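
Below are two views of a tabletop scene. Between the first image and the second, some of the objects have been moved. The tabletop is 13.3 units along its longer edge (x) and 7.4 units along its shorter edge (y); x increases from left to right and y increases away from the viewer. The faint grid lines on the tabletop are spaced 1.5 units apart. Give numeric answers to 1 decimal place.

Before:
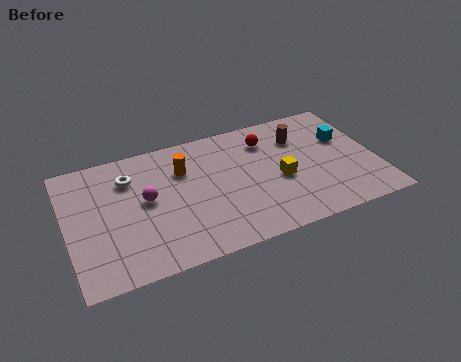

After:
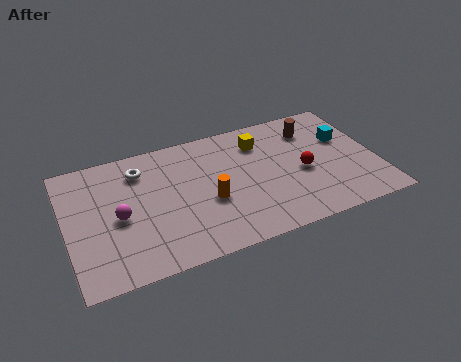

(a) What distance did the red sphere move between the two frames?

2.7

From (8.8, 5.7) to (10.1, 3.3), the red sphere covered √(1.3² + 2.4²) ≈ 2.7 units.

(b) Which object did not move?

the cyan cube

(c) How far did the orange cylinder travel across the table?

2.4

From (5.1, 5.2) to (6.0, 3.0), the orange cylinder covered √(0.9² + 2.2²) ≈ 2.4 units.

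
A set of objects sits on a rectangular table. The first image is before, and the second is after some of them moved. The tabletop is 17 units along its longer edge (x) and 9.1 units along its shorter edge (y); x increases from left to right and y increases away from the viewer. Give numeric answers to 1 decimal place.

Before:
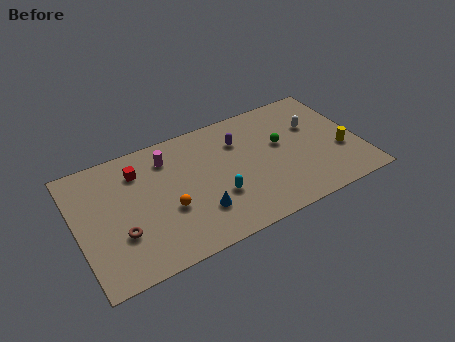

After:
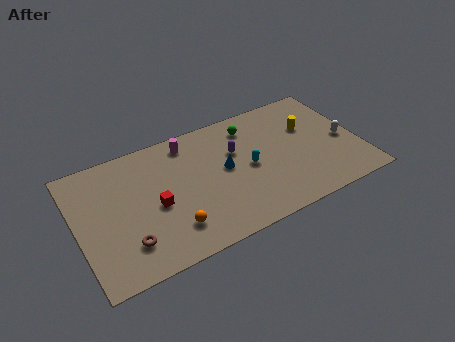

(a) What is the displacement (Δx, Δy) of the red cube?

(0.7, -2.9)

From the two frames, the red cube sits at roughly (3.9, 7.0) before and (4.6, 4.1) after.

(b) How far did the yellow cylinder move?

3.1

The yellow cylinder moved from about (15.8, 3.3) to (14.2, 5.9), a distance of √(1.6² + 2.6²) ≈ 3.1.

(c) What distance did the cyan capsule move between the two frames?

2.5

The cyan capsule moved from about (8.2, 3.1) to (10.3, 4.4), a distance of √(2.1² + 1.3²) ≈ 2.5.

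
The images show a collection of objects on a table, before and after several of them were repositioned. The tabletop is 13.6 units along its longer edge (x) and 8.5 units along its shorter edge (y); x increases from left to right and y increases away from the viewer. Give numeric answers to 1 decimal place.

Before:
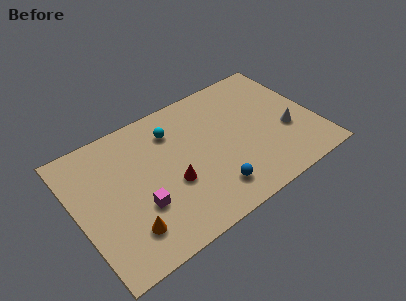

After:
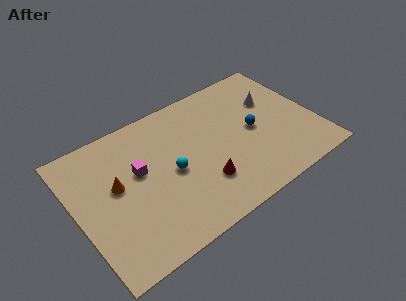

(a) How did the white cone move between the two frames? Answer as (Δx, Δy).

(-0.4, 2.4)

The white cone was at about (11.9, 3.2) and moved to about (11.5, 5.6).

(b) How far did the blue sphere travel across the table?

3.8

The blue sphere moved from about (7.2, 1.7) to (10.1, 4.2), a distance of √(2.9² + 2.5²) ≈ 3.8.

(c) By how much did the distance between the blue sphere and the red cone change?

+1.2

They were about 2.6 units apart before and 3.8 after — 1.2 units further apart.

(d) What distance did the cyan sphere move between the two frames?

2.5

The cyan sphere was near (5.8, 6.5) before and (5.3, 4.0) after, so it travelled √(0.5² + 2.5²) ≈ 2.5 units.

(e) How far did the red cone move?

1.8

The red cone was near (5.2, 3.3) before and (6.8, 2.4) after, so it travelled √(1.6² + 0.9²) ≈ 1.8 units.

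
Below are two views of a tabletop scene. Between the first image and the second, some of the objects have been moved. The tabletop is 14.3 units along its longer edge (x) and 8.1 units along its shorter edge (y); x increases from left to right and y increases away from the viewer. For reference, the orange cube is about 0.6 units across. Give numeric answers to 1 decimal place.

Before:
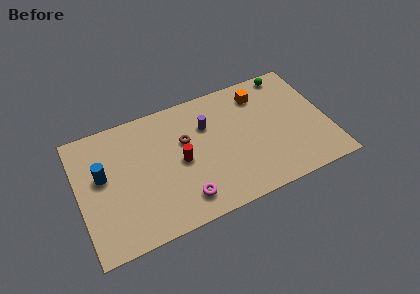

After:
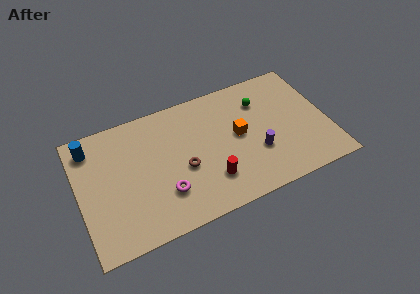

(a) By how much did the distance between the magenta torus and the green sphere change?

-1.9

Before: roughly 8.9 units apart; after: 7.0. That's 1.9 units closer together.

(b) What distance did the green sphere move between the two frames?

2.2

The green sphere was near (12.5, 7.3) before and (10.7, 6.0) after, so it travelled √(1.8² + 1.3²) ≈ 2.2 units.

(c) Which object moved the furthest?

the purple cylinder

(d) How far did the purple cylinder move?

3.8

The purple cylinder was near (7.5, 5.6) before and (10.1, 2.8) after, so it travelled √(2.6² + 2.8²) ≈ 3.8 units.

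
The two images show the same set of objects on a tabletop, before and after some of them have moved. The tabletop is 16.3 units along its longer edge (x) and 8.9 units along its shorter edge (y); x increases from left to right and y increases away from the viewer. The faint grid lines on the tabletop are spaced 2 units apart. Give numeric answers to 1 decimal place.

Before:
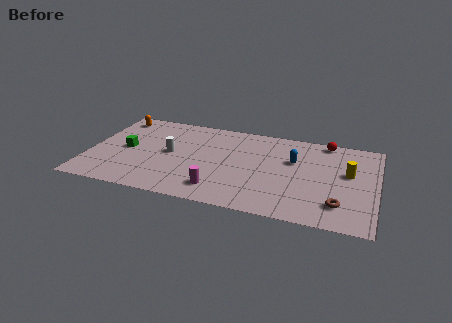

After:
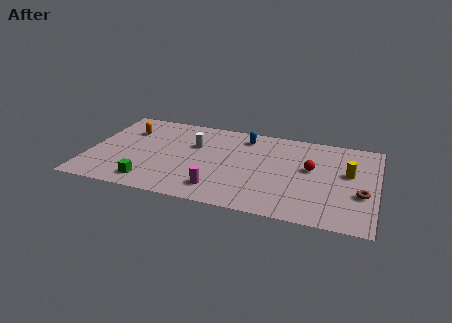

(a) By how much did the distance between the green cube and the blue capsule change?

-1.8

They were about 9.6 units apart before and 7.8 after — 1.8 units closer together.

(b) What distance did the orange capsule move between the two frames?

1.4

The orange capsule was near (1.2, 7.6) before and (2.0, 6.4) after, so it travelled √(0.8² + 1.2²) ≈ 1.4 units.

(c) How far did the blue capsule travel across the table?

3.4

From (11.6, 5.7) to (8.7, 7.4), the blue capsule covered √(2.9² + 1.7²) ≈ 3.4 units.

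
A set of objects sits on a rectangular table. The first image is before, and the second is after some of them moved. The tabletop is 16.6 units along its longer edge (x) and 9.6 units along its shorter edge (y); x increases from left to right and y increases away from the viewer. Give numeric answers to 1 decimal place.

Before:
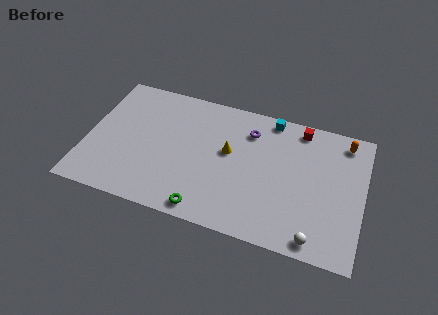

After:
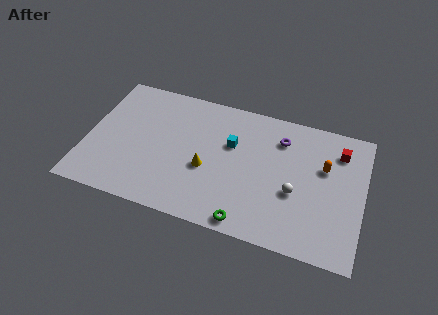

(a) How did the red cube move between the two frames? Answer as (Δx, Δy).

(2.4, -1.0)

The red cube started near (12.6, 8.5) and ended near (15.0, 7.5).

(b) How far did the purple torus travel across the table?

1.9

The purple torus moved from about (9.6, 7.4) to (11.5, 7.4), a distance of √(1.9² + 0.0²) ≈ 1.9.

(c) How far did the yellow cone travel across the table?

2.0

From (8.5, 5.5) to (7.3, 3.9), the yellow cone covered √(1.2² + 1.6²) ≈ 2.0 units.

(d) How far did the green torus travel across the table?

2.5

The green torus was near (7.5, 1.0) before and (10.0, 0.9) after, so it travelled √(2.5² + 0.1²) ≈ 2.5 units.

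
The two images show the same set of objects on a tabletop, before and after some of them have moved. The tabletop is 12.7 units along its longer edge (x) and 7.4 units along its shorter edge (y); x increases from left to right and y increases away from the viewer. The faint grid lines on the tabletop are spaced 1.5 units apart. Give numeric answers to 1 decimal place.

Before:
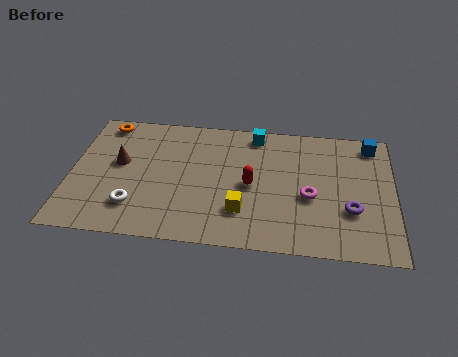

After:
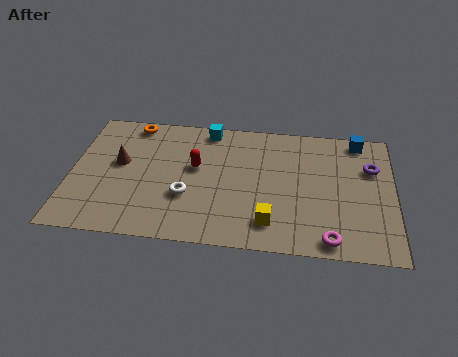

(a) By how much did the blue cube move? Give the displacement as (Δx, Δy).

(-0.5, 0.2)

From the two frames, the blue cube sits at roughly (11.8, 6.4) before and (11.3, 6.6) after.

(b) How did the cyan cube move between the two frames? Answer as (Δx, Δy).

(-1.9, 0.1)

From the two frames, the cyan cube sits at roughly (7.2, 6.5) before and (5.3, 6.6) after.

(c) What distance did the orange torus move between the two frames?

1.1

From (1.2, 6.5) to (2.3, 6.6), the orange torus covered √(1.1² + 0.1²) ≈ 1.1 units.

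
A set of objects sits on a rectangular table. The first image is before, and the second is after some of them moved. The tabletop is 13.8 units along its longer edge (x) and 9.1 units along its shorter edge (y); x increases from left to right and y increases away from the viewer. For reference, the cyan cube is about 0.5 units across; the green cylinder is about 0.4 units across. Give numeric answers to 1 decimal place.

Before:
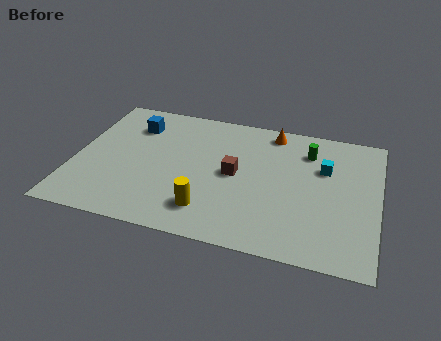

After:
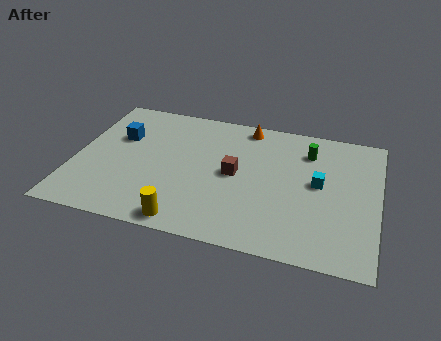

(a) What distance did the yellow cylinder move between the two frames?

1.3

The yellow cylinder moved from about (6.3, 1.9) to (5.4, 0.9), a distance of √(0.9² + 1.0²) ≈ 1.3.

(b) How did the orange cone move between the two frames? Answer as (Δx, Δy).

(-1.2, 0.1)

The orange cone started near (8.8, 8.0) and ended near (7.6, 8.1).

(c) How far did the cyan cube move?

1.1

From (11.3, 6.0) to (11.1, 4.9), the cyan cube covered √(0.2² + 1.1²) ≈ 1.1 units.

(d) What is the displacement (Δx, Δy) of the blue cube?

(-0.6, -1.0)

The blue cube was at about (2.5, 6.9) and moved to about (1.9, 5.9).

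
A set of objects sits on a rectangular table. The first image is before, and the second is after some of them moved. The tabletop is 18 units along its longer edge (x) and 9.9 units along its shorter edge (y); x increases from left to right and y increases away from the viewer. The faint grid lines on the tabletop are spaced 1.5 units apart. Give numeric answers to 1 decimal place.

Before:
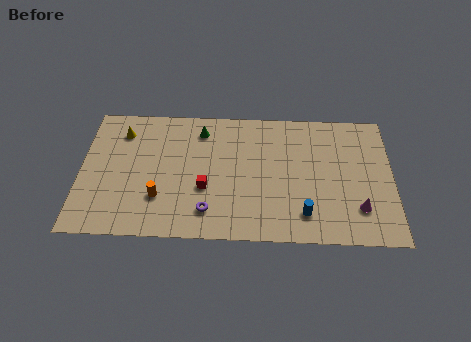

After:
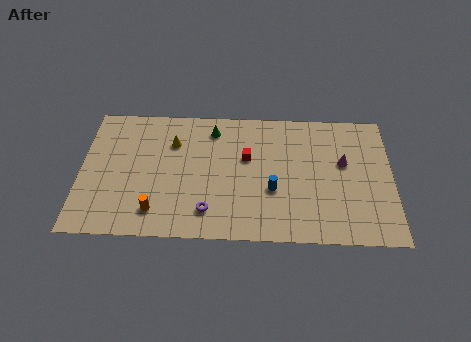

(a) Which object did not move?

the purple torus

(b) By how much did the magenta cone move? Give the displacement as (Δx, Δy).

(-0.8, 3.4)

The magenta cone started near (16.0, 2.5) and ended near (15.2, 5.9).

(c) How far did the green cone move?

0.7

The green cone moved from about (6.9, 8.1) to (7.6, 8.2), a distance of √(0.7² + 0.1²) ≈ 0.7.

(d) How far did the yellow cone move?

3.1

From (2.3, 7.8) to (5.3, 7.1), the yellow cone covered √(3.0² + 0.7²) ≈ 3.1 units.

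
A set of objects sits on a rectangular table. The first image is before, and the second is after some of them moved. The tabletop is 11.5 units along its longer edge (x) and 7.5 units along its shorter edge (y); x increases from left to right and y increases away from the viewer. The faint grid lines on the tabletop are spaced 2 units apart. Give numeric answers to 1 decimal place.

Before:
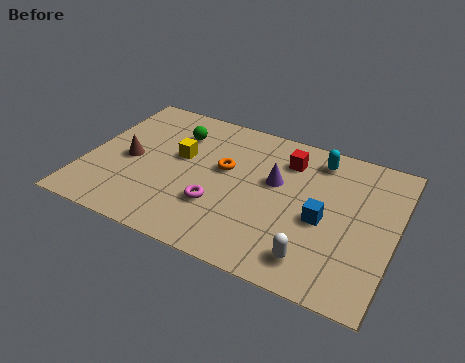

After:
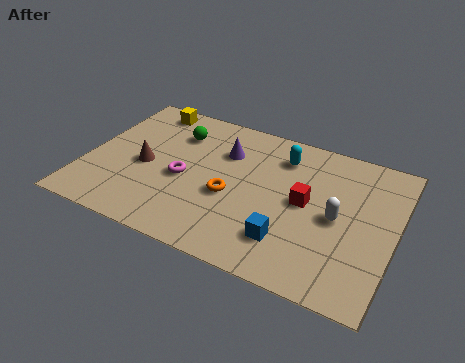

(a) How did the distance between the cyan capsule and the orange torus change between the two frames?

-0.6

The distance was about 3.8 in the first image and 3.2 in the second, so they moved 0.6 units closer together.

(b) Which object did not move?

the green sphere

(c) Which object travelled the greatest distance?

the yellow cube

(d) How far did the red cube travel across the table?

2.1

The red cube moved from about (7.3, 5.8) to (8.2, 3.9), a distance of √(0.9² + 1.9²) ≈ 2.1.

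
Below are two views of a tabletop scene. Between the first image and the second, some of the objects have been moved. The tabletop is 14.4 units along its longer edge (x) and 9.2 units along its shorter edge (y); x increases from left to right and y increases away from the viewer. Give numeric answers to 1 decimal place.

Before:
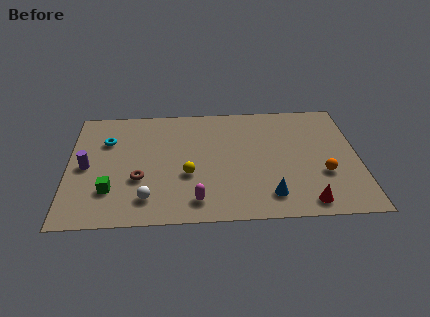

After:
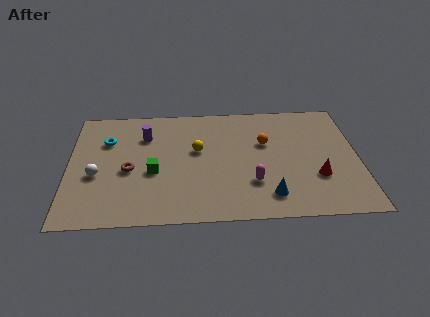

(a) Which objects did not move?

the blue cone and the cyan torus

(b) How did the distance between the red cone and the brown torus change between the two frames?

+0.9

They were about 8.5 units apart before and 9.4 after — 0.9 units further apart.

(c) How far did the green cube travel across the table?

2.5

The green cube moved from about (2.1, 2.5) to (4.2, 3.8), a distance of √(2.1² + 1.3²) ≈ 2.5.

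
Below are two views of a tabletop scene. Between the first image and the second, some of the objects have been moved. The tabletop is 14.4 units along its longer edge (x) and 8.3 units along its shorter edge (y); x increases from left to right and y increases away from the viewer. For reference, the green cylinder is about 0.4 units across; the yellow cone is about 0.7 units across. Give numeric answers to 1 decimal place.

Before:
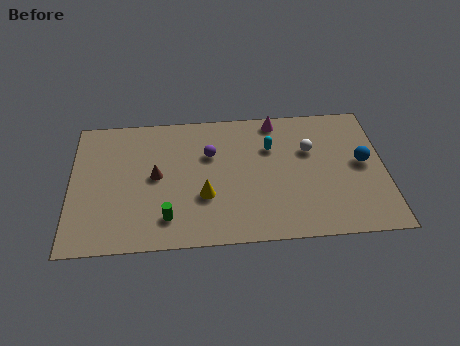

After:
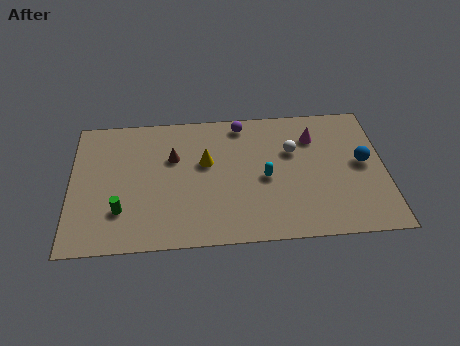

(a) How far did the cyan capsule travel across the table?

1.9

The cyan capsule was near (9.2, 5.7) before and (8.9, 3.8) after, so it travelled √(0.3² + 1.9²) ≈ 1.9 units.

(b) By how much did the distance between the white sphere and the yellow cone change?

-1.5

The distance was about 5.5 in the first image and 4.0 in the second, so they moved 1.5 units closer together.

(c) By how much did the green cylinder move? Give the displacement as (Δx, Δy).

(-2.1, 0.6)

The green cylinder was at about (4.4, 1.7) and moved to about (2.3, 2.3).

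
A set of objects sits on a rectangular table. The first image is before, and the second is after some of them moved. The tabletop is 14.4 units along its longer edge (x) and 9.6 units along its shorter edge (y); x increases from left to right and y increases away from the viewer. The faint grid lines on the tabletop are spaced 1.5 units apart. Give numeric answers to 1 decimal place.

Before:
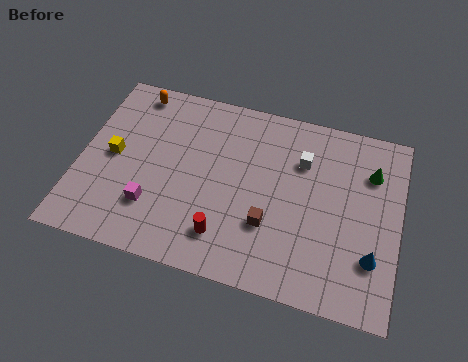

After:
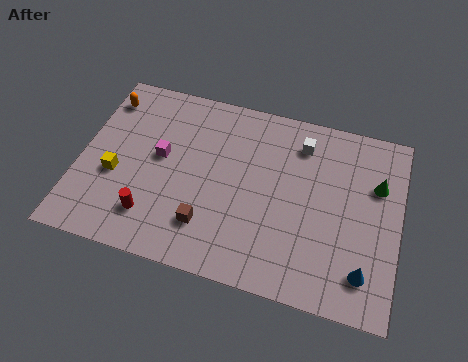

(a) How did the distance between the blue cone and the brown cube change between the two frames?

+2.4

The distance was about 4.6 in the first image and 7.0 in the second, so they moved 2.4 units further apart.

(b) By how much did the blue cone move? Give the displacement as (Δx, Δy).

(-0.3, -0.8)

The blue cone was at about (13.3, 2.7) and moved to about (13.0, 1.9).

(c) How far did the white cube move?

0.9

From (9.9, 6.8) to (9.8, 7.7), the white cube covered √(0.1² + 0.9²) ≈ 0.9 units.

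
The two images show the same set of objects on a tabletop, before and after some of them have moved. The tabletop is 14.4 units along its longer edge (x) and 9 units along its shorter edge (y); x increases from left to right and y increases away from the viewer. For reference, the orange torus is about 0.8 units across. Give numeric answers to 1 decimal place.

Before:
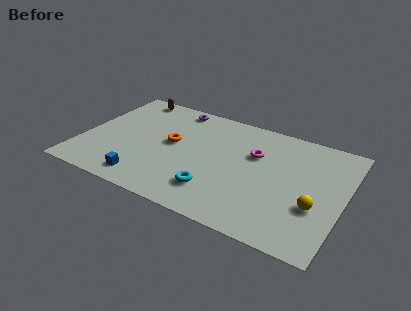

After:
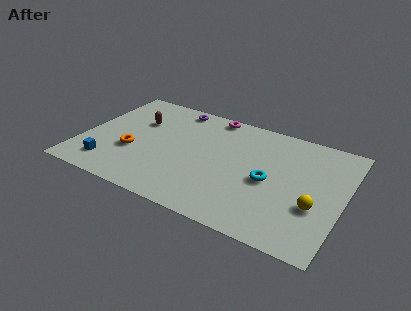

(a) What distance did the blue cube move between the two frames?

2.1

The blue cube moved from about (3.9, 1.3) to (1.8, 1.7), a distance of √(2.1² + 0.4²) ≈ 2.1.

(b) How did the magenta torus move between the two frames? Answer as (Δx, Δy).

(-2.7, 2.3)

The magenta torus was at about (9.4, 5.9) and moved to about (6.7, 8.2).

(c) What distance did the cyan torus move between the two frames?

3.4

From (7.7, 2.1) to (10.4, 4.1), the cyan torus covered √(2.7² + 2.0²) ≈ 3.4 units.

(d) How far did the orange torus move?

2.6

From (4.9, 4.9) to (2.9, 3.3), the orange torus covered √(2.0² + 1.6²) ≈ 2.6 units.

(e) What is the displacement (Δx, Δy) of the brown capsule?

(0.8, -2.1)

The brown capsule was at about (2.0, 8.1) and moved to about (2.8, 6.0).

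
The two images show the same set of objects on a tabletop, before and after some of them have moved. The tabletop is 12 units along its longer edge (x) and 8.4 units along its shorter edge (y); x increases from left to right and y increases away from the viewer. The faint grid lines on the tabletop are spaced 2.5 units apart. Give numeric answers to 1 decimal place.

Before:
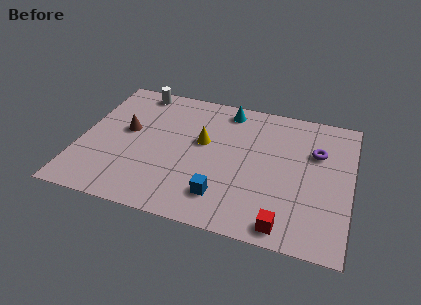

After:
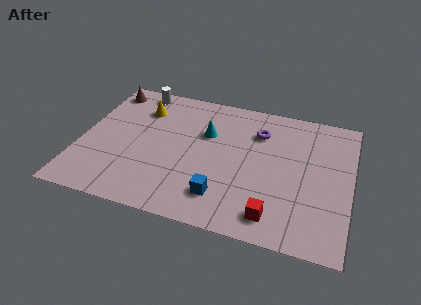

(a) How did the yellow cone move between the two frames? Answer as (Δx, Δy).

(-2.9, 1.4)

The yellow cone started near (5.4, 4.9) and ended near (2.5, 6.3).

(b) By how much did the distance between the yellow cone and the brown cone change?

-1.5

The distance was about 3.4 in the first image and 1.9 in the second, so they moved 1.5 units closer together.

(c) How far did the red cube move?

0.6

From (9.3, 0.9) to (8.8, 1.3), the red cube covered √(0.5² + 0.4²) ≈ 0.6 units.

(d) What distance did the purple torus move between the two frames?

2.7

The purple torus moved from about (10.4, 5.6) to (7.8, 6.2), a distance of √(2.6² + 0.6²) ≈ 2.7.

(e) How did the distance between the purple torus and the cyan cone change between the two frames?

-2.0

Before: roughly 4.4 units apart; after: 2.4. That's 2.0 units closer together.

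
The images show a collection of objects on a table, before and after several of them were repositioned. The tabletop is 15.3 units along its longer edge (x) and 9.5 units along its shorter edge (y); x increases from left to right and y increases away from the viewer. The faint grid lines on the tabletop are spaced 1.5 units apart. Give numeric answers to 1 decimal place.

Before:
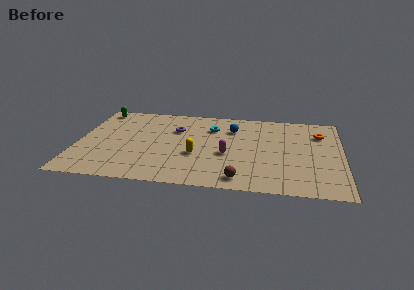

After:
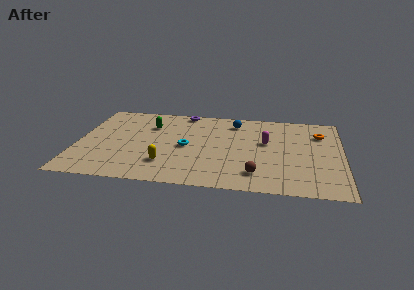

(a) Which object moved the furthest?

the green capsule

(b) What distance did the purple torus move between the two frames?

2.2

From (5.6, 6.5) to (6.0, 8.7), the purple torus covered √(0.4² + 2.2²) ≈ 2.2 units.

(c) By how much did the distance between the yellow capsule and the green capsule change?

-3.1

Before: roughly 7.6 units apart; after: 4.5. That's 3.1 units closer together.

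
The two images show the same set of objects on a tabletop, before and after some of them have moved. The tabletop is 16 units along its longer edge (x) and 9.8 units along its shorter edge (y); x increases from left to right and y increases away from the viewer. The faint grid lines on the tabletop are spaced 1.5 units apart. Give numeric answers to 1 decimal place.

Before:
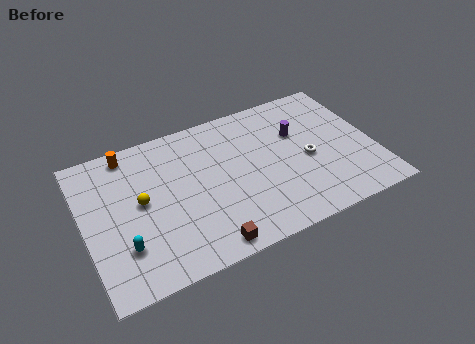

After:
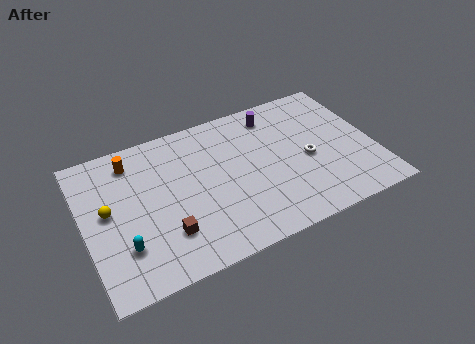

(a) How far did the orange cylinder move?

0.6

From (2.8, 8.7) to (2.9, 8.1), the orange cylinder covered √(0.1² + 0.6²) ≈ 0.6 units.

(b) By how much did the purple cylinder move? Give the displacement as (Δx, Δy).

(-1.1, 1.8)

From the two frames, the purple cylinder sits at roughly (12.0, 6.4) before and (10.9, 8.2) after.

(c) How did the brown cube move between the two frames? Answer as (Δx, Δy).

(-2.0, 1.6)

From the two frames, the brown cube sits at roughly (6.2, 1.0) before and (4.2, 2.6) after.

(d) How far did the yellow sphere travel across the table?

1.8

The yellow sphere moved from about (3.1, 5.2) to (1.3, 5.3), a distance of √(1.8² + 0.1²) ≈ 1.8.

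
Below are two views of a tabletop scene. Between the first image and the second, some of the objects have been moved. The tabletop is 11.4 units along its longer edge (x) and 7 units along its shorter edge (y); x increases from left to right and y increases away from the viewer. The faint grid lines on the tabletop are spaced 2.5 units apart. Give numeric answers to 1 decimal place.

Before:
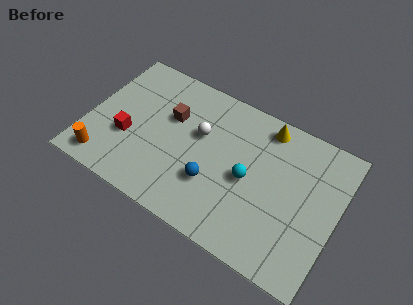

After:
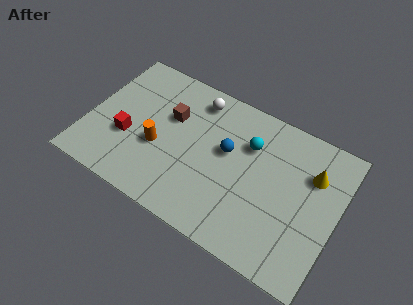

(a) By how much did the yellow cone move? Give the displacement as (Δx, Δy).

(2.3, -1.2)

The yellow cone started near (7.8, 6.1) and ended near (10.1, 4.9).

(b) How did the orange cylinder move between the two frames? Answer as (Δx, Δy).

(2.2, 1.8)

The orange cylinder was at about (1.1, 1.0) and moved to about (3.3, 2.8).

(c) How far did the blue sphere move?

1.8

From (5.9, 2.3) to (6.3, 4.1), the blue sphere covered √(0.4² + 1.8²) ≈ 1.8 units.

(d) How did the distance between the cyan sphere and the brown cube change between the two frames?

-0.4

The distance was about 4.0 in the first image and 3.6 in the second, so they moved 0.4 units closer together.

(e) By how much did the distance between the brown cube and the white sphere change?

+0.3

They were about 1.4 units apart before and 1.7 after — 0.3 units further apart.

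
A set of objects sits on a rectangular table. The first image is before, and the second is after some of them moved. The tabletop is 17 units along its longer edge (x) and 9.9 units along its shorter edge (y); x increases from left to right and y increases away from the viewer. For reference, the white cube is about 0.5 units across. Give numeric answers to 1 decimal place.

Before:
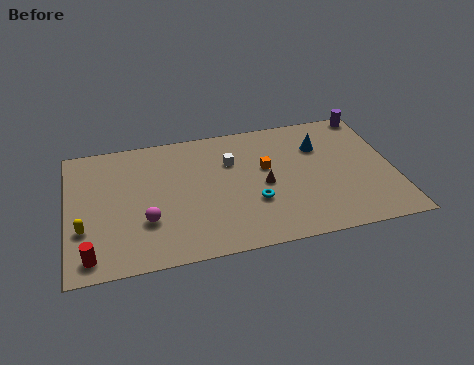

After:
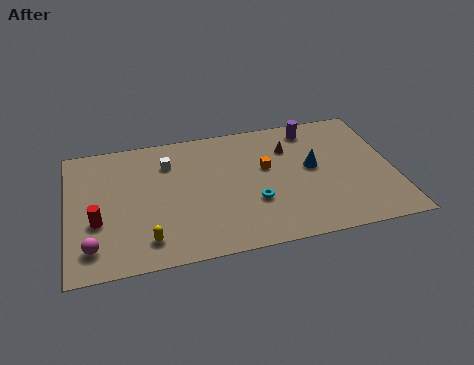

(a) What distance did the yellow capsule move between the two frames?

3.5

The yellow capsule was near (0.8, 3.3) before and (4.0, 1.8) after, so it travelled √(3.2² + 1.5²) ≈ 3.5 units.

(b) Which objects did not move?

the orange cube and the cyan torus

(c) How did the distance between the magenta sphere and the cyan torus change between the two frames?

+2.9

The distance was about 5.6 in the first image and 8.5 in the second, so they moved 2.9 units further apart.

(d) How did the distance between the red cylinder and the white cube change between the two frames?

-4.0

Before: roughly 9.3 units apart; after: 5.3. That's 4.0 units closer together.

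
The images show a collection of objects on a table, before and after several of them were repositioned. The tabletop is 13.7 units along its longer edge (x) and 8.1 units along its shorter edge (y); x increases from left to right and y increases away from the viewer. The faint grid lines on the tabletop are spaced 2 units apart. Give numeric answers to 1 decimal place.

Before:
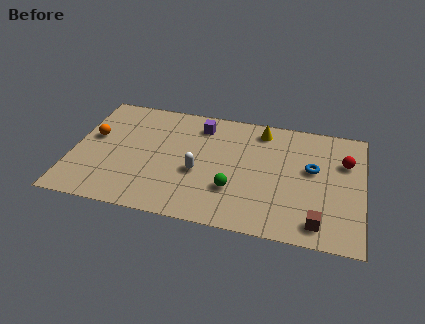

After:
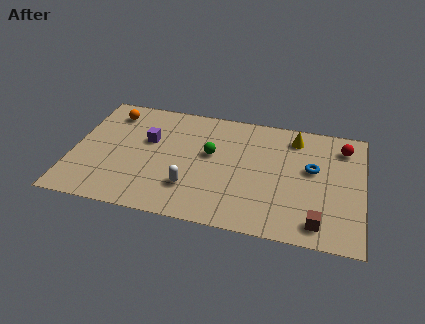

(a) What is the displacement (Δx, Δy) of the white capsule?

(-0.3, -1.1)

From the two frames, the white capsule sits at roughly (6.0, 3.3) before and (5.7, 2.2) after.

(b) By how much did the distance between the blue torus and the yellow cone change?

-1.1

Before: roughly 3.3 units apart; after: 2.2. That's 1.1 units closer together.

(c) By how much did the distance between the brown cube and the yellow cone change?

-0.7

The distance was about 6.4 in the first image and 5.7 in the second, so they moved 0.7 units closer together.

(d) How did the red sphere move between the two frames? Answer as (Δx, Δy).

(-0.1, 1.0)

From the two frames, the red sphere sits at roughly (12.8, 5.5) before and (12.7, 6.5) after.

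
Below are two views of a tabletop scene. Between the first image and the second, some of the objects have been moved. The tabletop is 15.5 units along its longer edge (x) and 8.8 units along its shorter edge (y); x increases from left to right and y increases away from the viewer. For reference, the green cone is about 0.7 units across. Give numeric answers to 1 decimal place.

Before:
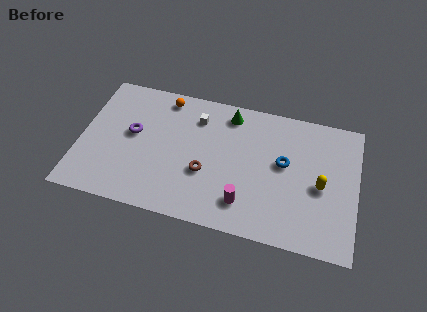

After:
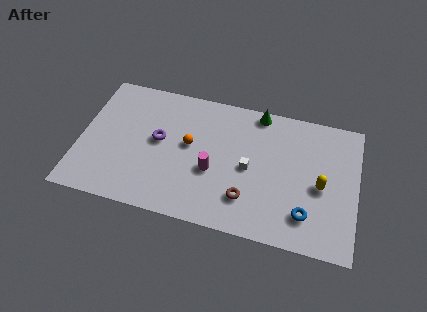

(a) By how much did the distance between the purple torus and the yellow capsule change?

-1.5

They were about 10.6 units apart before and 9.1 after — 1.5 units closer together.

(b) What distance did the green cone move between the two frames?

1.7

From (8.2, 7.5) to (9.8, 8.0), the green cone covered √(1.6² + 0.5²) ≈ 1.7 units.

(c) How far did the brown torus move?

2.6

The brown torus moved from about (7.1, 3.3) to (9.5, 2.2), a distance of √(2.4² + 1.1²) ≈ 2.6.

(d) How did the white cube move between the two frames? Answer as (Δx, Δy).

(3.1, -2.6)

From the two frames, the white cube sits at roughly (6.4, 6.8) before and (9.5, 4.2) after.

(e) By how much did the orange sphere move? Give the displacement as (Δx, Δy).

(1.6, -2.8)

From the two frames, the orange sphere sits at roughly (4.5, 7.7) before and (6.1, 4.9) after.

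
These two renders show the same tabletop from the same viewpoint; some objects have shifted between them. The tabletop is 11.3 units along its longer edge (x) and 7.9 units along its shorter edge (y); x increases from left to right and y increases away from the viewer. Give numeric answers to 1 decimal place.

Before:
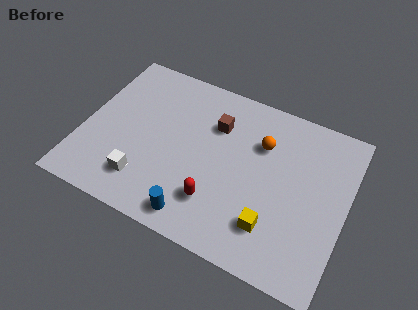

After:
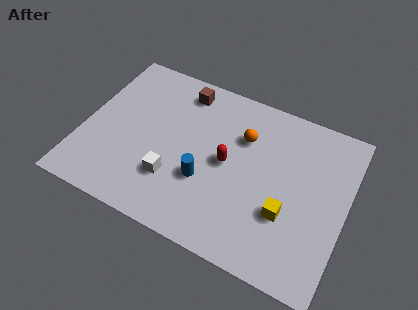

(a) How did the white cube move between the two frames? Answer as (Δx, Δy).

(1.2, 0.6)

The white cube was at about (2.9, 1.7) and moved to about (4.1, 2.3).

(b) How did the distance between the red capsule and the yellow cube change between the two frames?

+0.6

Before: roughly 2.4 units apart; after: 3.0. That's 0.6 units further apart.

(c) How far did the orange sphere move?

0.8

From (7.5, 5.5) to (6.7, 5.5), the orange sphere covered √(0.8² + 0.0²) ≈ 0.8 units.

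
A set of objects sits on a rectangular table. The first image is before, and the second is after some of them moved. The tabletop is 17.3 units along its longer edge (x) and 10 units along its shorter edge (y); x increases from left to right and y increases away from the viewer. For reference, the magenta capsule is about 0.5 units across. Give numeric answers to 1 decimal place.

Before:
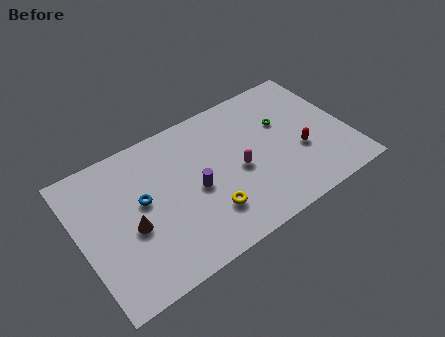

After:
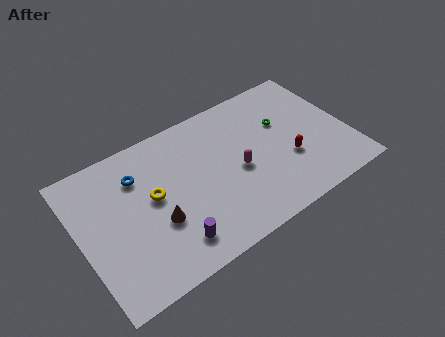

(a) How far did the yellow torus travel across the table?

4.2

From (7.8, 2.6) to (4.7, 5.5), the yellow torus covered √(3.1² + 2.9²) ≈ 4.2 units.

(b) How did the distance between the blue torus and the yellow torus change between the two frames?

-2.8

They were about 4.8 units apart before and 2.0 after — 2.8 units closer together.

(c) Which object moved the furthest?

the yellow torus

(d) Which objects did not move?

the green torus and the magenta capsule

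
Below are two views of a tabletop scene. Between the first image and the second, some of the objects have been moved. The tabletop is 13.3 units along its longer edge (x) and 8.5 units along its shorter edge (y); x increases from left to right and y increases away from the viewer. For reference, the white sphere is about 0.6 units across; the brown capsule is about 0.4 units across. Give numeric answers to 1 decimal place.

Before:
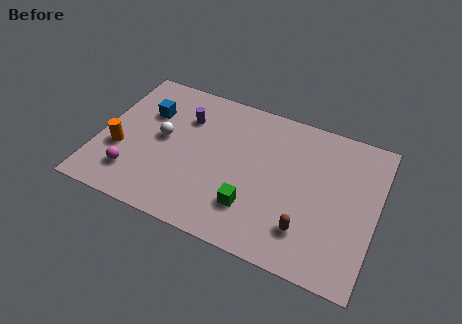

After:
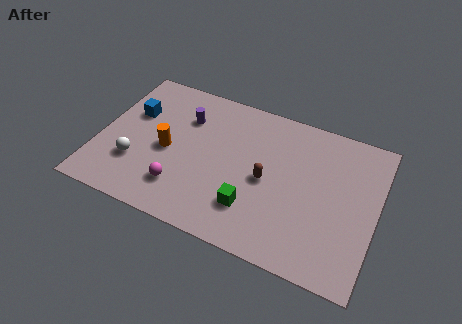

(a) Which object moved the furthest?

the brown capsule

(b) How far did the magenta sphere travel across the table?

2.3

The magenta sphere was near (1.9, 1.9) before and (4.2, 2.0) after, so it travelled √(2.3² + 0.1²) ≈ 2.3 units.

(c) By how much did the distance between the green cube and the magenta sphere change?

-2.3

Before: roughly 5.7 units apart; after: 3.4. That's 2.3 units closer together.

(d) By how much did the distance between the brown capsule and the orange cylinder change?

-4.4

Before: roughly 9.2 units apart; after: 4.8. That's 4.4 units closer together.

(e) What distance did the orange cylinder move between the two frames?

2.3

From (1.1, 3.1) to (3.3, 3.9), the orange cylinder covered √(2.2² + 0.8²) ≈ 2.3 units.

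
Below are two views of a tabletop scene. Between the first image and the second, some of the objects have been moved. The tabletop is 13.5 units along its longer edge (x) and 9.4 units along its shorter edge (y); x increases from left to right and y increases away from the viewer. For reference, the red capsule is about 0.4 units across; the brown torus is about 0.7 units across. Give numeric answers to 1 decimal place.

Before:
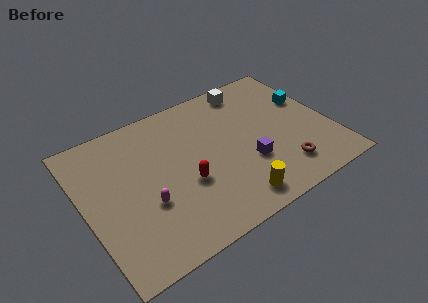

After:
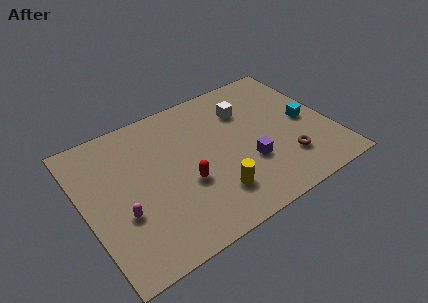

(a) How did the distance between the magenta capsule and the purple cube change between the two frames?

+1.3

The distance was about 5.6 in the first image and 6.9 in the second, so they moved 1.3 units further apart.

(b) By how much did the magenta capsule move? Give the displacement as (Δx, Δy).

(-1.3, 0.0)

The magenta capsule started near (3.1, 3.4) and ended near (1.8, 3.4).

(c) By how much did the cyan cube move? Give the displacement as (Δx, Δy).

(-0.4, -1.4)

The cyan cube was at about (12.6, 5.9) and moved to about (12.2, 4.5).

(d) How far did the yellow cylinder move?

1.3

The yellow cylinder moved from about (7.5, 1.3) to (6.6, 2.2), a distance of √(0.9² + 0.9²) ≈ 1.3.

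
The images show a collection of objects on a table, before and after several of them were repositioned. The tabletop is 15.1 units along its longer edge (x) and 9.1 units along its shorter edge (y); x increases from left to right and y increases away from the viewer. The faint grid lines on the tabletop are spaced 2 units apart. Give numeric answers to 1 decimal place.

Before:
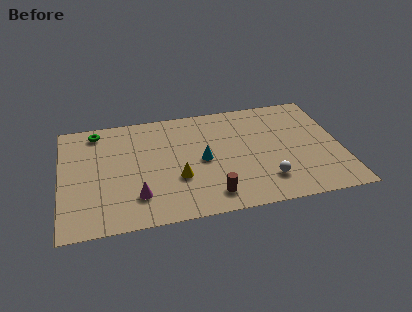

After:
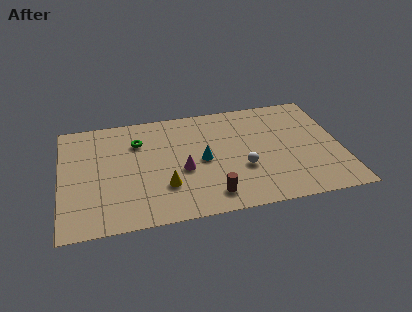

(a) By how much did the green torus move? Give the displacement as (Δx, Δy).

(2.2, -1.3)

The green torus started near (2.0, 7.9) and ended near (4.2, 6.6).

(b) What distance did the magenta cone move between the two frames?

3.0

The magenta cone was near (4.0, 2.2) before and (6.5, 3.8) after, so it travelled √(2.5² + 1.6²) ≈ 3.0 units.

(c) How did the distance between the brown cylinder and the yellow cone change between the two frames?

+0.3

They were about 2.4 units apart before and 2.7 after — 0.3 units further apart.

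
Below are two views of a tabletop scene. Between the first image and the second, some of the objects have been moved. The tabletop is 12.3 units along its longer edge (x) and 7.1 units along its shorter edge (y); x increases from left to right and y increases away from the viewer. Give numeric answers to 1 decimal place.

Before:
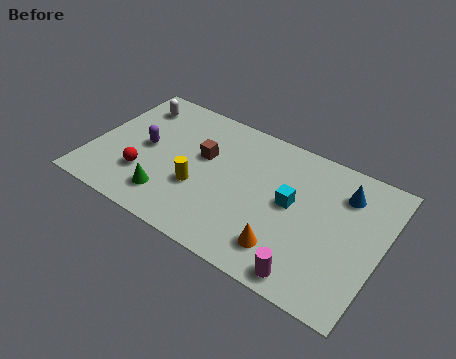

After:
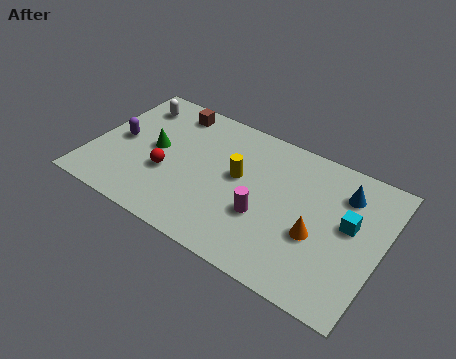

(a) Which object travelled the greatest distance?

the magenta cylinder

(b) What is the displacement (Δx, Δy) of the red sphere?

(0.9, 0.6)

The red sphere started near (2.4, 2.1) and ended near (3.3, 2.7).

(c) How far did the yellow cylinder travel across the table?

2.1

From (4.7, 2.6) to (6.2, 4.0), the yellow cylinder covered √(1.5² + 1.4²) ≈ 2.1 units.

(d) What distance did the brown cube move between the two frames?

2.5

The brown cube was near (4.6, 4.3) before and (2.9, 6.1) after, so it travelled √(1.7² + 1.8²) ≈ 2.5 units.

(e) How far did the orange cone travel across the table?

1.7

The orange cone moved from about (8.6, 1.5) to (9.7, 2.8), a distance of √(1.1² + 1.3²) ≈ 1.7.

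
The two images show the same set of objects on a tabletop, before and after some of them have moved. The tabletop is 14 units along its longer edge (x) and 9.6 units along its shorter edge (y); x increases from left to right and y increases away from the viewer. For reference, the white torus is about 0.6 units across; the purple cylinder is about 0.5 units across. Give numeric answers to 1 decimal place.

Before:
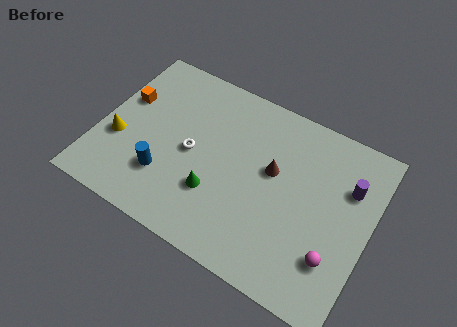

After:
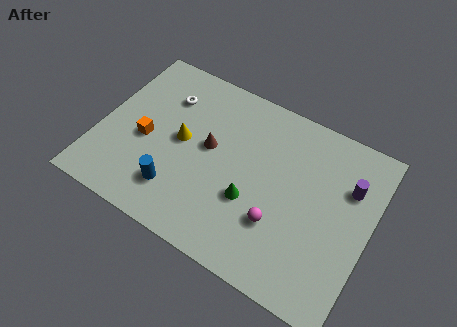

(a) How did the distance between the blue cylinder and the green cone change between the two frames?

+1.3

They were about 2.6 units apart before and 3.9 after — 1.3 units further apart.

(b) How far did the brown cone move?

3.3

The brown cone was near (8.9, 5.6) before and (5.6, 5.3) after, so it travelled √(3.3² + 0.3²) ≈ 3.3 units.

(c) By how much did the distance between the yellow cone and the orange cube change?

-0.4

They were about 2.4 units apart before and 2.0 after — 0.4 units closer together.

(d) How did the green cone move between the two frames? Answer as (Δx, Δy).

(1.8, 0.5)

The green cone started near (6.3, 3.0) and ended near (8.1, 3.5).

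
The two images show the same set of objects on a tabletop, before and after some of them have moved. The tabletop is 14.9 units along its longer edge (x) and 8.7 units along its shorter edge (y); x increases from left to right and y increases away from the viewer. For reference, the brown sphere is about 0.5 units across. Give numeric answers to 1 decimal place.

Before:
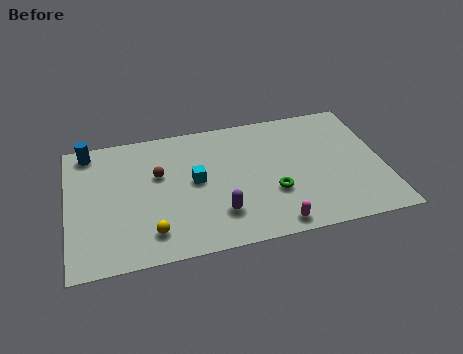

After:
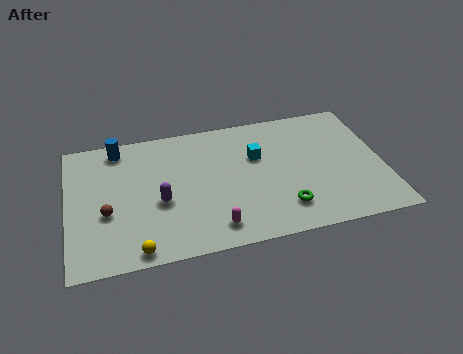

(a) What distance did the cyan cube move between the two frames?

3.2

The cyan cube was near (6.0, 4.6) before and (9.0, 5.6) after, so it travelled √(3.0² + 1.0²) ≈ 3.2 units.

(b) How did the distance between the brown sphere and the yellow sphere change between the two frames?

-0.8

Before: roughly 3.7 units apart; after: 2.9. That's 0.8 units closer together.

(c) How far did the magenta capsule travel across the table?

2.8

From (9.5, 0.9) to (6.7, 1.4), the magenta capsule covered √(2.8² + 0.5²) ≈ 2.8 units.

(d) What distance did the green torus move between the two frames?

1.2

The green torus was near (9.6, 3.0) before and (10.0, 1.9) after, so it travelled √(0.4² + 1.1²) ≈ 1.2 units.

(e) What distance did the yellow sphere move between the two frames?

1.1

The yellow sphere was near (3.8, 1.7) before and (3.1, 0.8) after, so it travelled √(0.7² + 0.9²) ≈ 1.1 units.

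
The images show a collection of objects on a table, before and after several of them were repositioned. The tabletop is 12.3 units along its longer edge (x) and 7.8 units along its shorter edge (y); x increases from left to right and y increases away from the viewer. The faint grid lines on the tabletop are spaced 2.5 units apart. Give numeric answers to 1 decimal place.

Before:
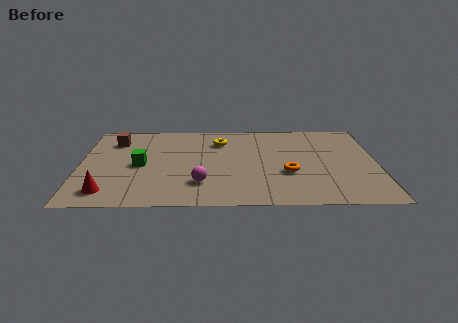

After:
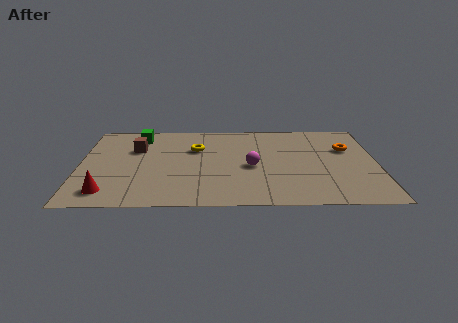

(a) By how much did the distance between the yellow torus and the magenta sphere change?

-1.1

Before: roughly 4.0 units apart; after: 2.9. That's 1.1 units closer together.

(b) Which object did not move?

the red cone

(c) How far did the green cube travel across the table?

2.7

The green cube moved from about (2.5, 3.7) to (2.4, 6.4), a distance of √(0.1² + 2.7²) ≈ 2.7.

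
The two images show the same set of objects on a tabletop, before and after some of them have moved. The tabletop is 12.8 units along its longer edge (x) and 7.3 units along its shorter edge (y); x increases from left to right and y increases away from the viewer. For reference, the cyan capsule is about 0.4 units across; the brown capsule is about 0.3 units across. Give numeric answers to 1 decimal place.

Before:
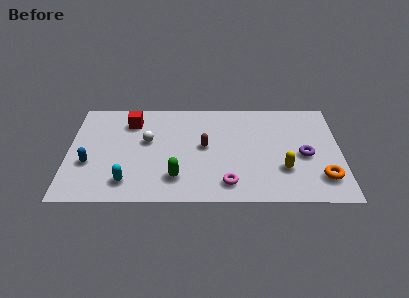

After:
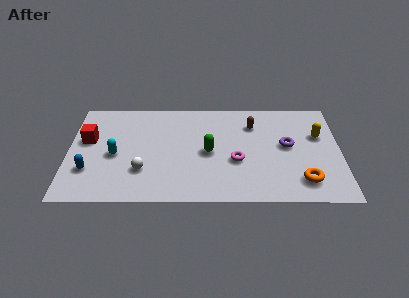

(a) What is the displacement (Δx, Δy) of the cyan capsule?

(-0.6, 1.9)

The cyan capsule was at about (2.8, 1.4) and moved to about (2.2, 3.3).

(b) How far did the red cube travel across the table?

2.4

The red cube was near (2.9, 5.7) before and (0.9, 4.4) after, so it travelled √(2.0² + 1.3²) ≈ 2.4 units.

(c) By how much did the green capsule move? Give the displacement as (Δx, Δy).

(1.5, 1.8)

The green capsule started near (5.1, 1.7) and ended near (6.6, 3.5).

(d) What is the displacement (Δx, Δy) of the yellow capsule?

(1.7, 2.4)

The yellow capsule was at about (10.1, 2.3) and moved to about (11.8, 4.7).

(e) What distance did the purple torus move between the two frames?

1.1

From (11.1, 3.3) to (10.3, 4.0), the purple torus covered √(0.8² + 0.7²) ≈ 1.1 units.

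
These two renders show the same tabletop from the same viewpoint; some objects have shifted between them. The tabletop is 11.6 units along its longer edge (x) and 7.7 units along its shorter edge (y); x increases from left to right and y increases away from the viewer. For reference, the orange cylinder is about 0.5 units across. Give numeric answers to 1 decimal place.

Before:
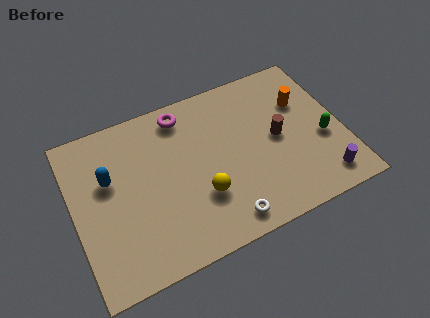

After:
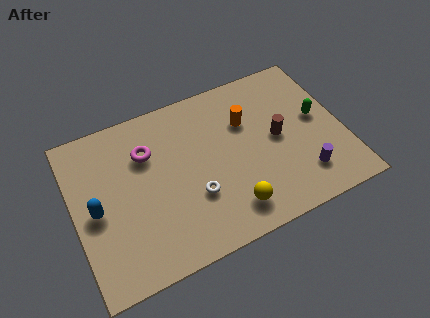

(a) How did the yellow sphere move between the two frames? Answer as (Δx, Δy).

(1.1, -1.1)

The yellow sphere was at about (5.3, 2.5) and moved to about (6.4, 1.4).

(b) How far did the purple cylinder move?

0.9

From (10.4, 1.2) to (9.6, 1.7), the purple cylinder covered √(0.8² + 0.5²) ≈ 0.9 units.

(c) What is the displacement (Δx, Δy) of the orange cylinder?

(-2.5, 0.0)

The orange cylinder was at about (10.1, 5.2) and moved to about (7.6, 5.2).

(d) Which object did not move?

the brown cylinder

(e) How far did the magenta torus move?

2.1

From (5.0, 6.6) to (3.3, 5.4), the magenta torus covered √(1.7² + 1.2²) ≈ 2.1 units.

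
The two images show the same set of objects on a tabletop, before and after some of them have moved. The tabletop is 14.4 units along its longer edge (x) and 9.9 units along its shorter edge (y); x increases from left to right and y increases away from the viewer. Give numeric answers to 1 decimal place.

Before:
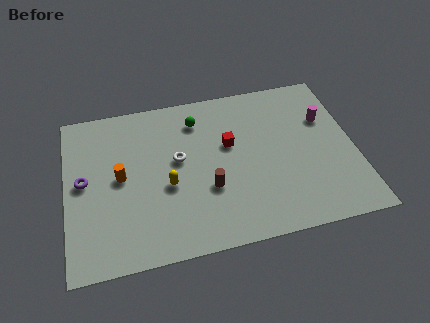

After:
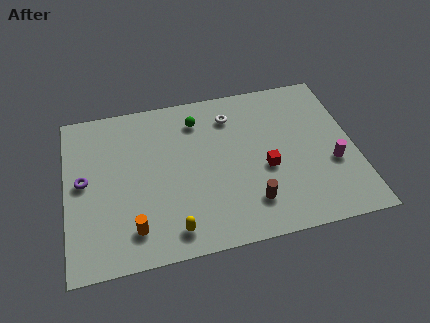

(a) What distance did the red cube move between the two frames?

2.5

The red cube moved from about (8.2, 6.0) to (9.9, 4.1), a distance of √(1.7² + 1.9²) ≈ 2.5.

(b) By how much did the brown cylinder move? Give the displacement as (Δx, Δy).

(2.0, -1.3)

The brown cylinder started near (7.0, 3.5) and ended near (9.0, 2.2).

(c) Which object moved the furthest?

the white torus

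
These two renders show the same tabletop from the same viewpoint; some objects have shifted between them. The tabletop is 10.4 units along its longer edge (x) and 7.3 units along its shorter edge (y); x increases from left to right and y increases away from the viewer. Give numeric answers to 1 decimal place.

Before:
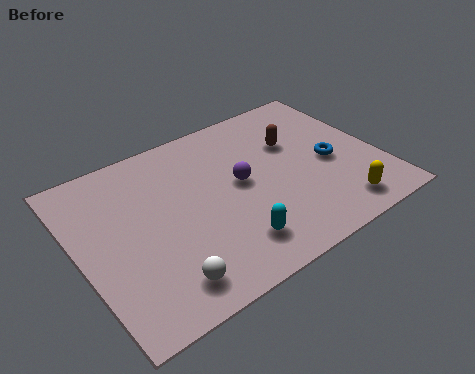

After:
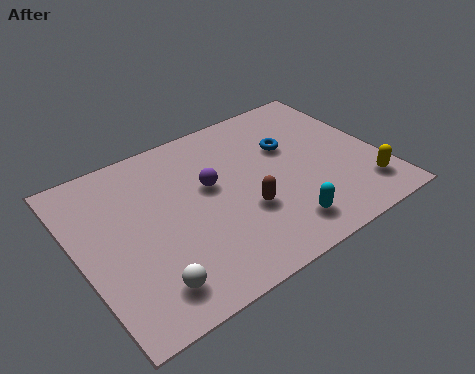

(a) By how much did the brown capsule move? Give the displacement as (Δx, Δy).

(-2.2, -2.2)

From the two frames, the brown capsule sits at roughly (7.7, 4.8) before and (5.5, 2.6) after.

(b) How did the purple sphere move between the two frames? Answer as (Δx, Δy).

(-1.0, 0.4)

From the two frames, the purple sphere sits at roughly (5.6, 3.9) before and (4.6, 4.3) after.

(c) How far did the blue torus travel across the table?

1.8

From (8.7, 3.3) to (7.5, 4.7), the blue torus covered √(1.2² + 1.4²) ≈ 1.8 units.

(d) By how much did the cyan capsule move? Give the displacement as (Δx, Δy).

(1.7, -0.2)

The cyan capsule started near (4.8, 1.5) and ended near (6.5, 1.3).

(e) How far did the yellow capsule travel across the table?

1.1

The yellow capsule was near (8.5, 1.1) before and (9.5, 1.5) after, so it travelled √(1.0² + 0.4²) ≈ 1.1 units.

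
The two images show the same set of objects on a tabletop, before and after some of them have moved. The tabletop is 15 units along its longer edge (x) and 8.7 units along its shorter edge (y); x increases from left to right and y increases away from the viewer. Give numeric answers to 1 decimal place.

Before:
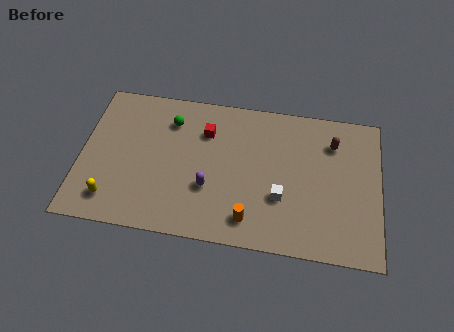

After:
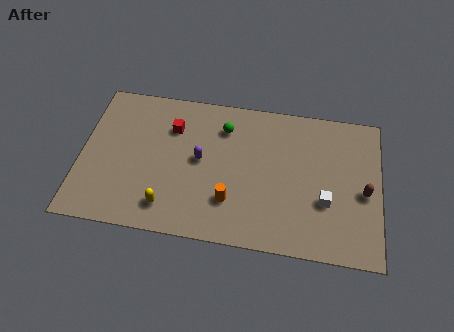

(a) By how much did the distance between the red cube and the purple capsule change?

-1.0

The distance was about 3.3 in the first image and 2.3 in the second, so they moved 1.0 units closer together.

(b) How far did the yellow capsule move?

2.8

The yellow capsule moved from about (1.7, 1.6) to (4.5, 1.6), a distance of √(2.8² + 0.0²) ≈ 2.8.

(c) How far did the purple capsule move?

1.7

The purple capsule moved from about (6.5, 3.0) to (6.0, 4.6), a distance of √(0.5² + 1.6²) ≈ 1.7.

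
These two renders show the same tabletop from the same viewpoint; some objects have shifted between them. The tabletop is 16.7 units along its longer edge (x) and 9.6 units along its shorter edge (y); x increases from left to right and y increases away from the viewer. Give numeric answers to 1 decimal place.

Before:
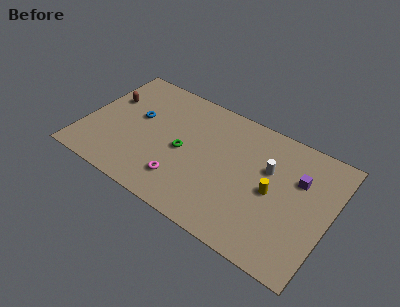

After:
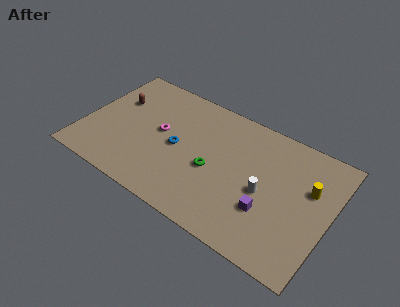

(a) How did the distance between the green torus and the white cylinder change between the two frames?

-2.3

Before: roughly 5.8 units apart; after: 3.5. That's 2.3 units closer together.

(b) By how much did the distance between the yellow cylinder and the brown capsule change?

+1.7

They were about 11.7 units apart before and 13.4 after — 1.7 units further apart.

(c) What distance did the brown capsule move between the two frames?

0.5

The brown capsule moved from about (1.3, 6.2) to (1.8, 6.3), a distance of √(0.5² + 0.1²) ≈ 0.5.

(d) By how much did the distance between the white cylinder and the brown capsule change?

-0.3

They were about 11.1 units apart before and 10.8 after — 0.3 units closer together.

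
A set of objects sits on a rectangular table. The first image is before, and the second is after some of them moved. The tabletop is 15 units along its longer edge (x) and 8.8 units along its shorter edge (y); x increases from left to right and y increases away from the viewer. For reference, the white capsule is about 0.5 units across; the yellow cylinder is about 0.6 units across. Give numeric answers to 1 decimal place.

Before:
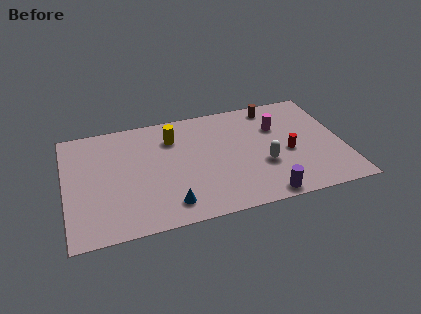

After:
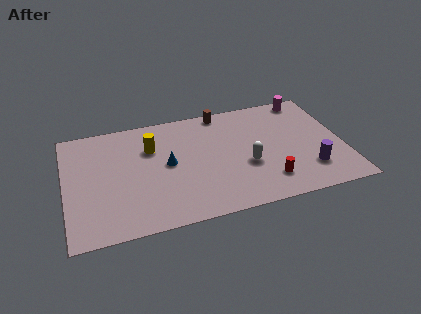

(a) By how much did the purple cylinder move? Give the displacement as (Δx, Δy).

(2.6, 1.4)

The purple cylinder was at about (10.4, 0.8) and moved to about (13.0, 2.2).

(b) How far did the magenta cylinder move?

2.6

From (11.6, 6.0) to (13.4, 7.9), the magenta cylinder covered √(1.8² + 1.9²) ≈ 2.6 units.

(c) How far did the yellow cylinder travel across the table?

1.3

The yellow cylinder was near (5.9, 6.6) before and (4.7, 6.1) after, so it travelled √(1.2² + 0.5²) ≈ 1.3 units.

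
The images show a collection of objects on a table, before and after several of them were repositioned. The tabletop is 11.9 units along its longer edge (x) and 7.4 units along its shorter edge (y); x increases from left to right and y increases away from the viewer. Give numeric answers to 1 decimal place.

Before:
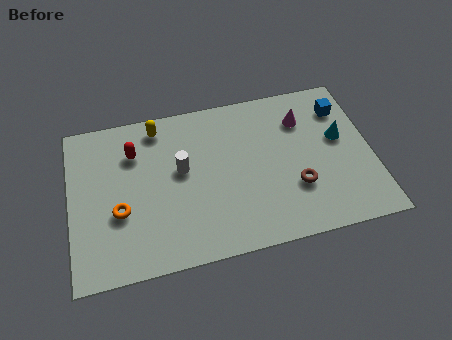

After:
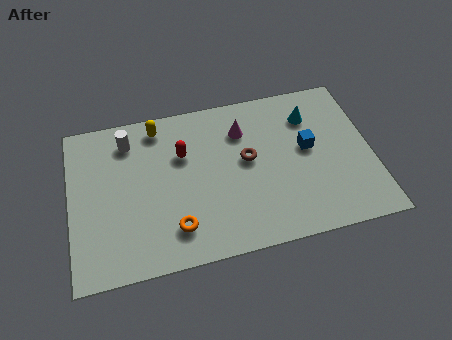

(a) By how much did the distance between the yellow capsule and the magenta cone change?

-2.4

Before: roughly 5.8 units apart; after: 3.4. That's 2.4 units closer together.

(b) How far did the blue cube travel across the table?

2.2

The blue cube moved from about (10.9, 5.7) to (9.4, 4.1), a distance of √(1.5² + 1.6²) ≈ 2.2.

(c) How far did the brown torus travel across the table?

2.5

The brown torus was near (8.8, 2.4) before and (7.0, 4.1) after, so it travelled √(1.8² + 1.7²) ≈ 2.5 units.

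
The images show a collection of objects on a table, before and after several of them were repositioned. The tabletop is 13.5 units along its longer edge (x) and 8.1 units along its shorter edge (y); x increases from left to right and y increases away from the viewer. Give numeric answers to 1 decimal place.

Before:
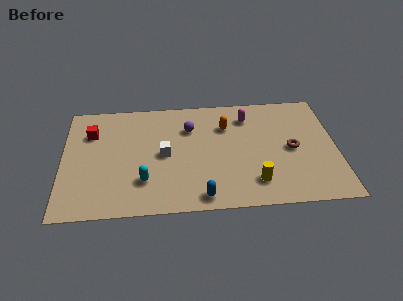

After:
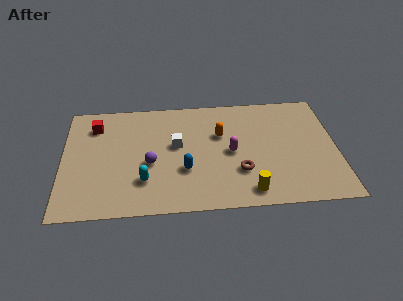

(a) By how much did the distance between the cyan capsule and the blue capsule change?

-1.0

The distance was about 3.1 in the first image and 2.1 in the second, so they moved 1.0 units closer together.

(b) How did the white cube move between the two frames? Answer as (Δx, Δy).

(0.6, 0.6)

From the two frames, the white cube sits at roughly (5.0, 4.0) before and (5.6, 4.6) after.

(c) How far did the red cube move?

0.5

From (1.4, 5.8) to (1.6, 6.3), the red cube covered √(0.2² + 0.5²) ≈ 0.5 units.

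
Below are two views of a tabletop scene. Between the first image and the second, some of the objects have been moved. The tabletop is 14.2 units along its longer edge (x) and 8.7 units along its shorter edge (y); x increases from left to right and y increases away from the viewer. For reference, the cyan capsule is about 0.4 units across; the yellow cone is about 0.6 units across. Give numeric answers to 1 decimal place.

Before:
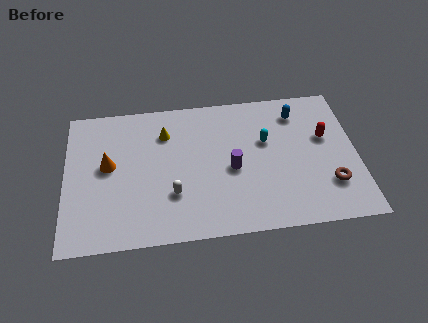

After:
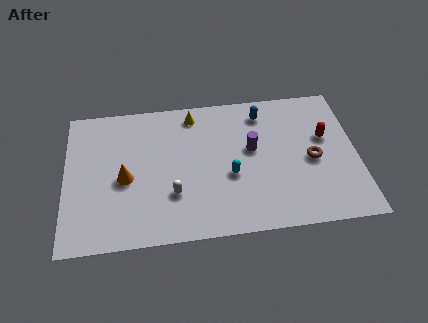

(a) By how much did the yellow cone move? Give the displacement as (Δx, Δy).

(1.4, 1.0)

The yellow cone started near (4.9, 6.5) and ended near (6.3, 7.5).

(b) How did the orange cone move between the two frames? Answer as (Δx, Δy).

(0.8, -0.9)

From the two frames, the orange cone sits at roughly (2.1, 4.8) before and (2.9, 3.9) after.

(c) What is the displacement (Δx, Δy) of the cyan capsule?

(-1.8, -1.9)

The cyan capsule was at about (9.8, 5.4) and moved to about (8.0, 3.5).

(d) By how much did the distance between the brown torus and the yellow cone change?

-2.2

Before: roughly 8.9 units apart; after: 6.7. That's 2.2 units closer together.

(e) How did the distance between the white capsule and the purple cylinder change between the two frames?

+1.4

The distance was about 3.1 in the first image and 4.5 in the second, so they moved 1.4 units further apart.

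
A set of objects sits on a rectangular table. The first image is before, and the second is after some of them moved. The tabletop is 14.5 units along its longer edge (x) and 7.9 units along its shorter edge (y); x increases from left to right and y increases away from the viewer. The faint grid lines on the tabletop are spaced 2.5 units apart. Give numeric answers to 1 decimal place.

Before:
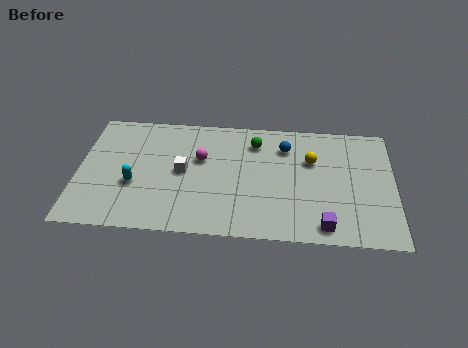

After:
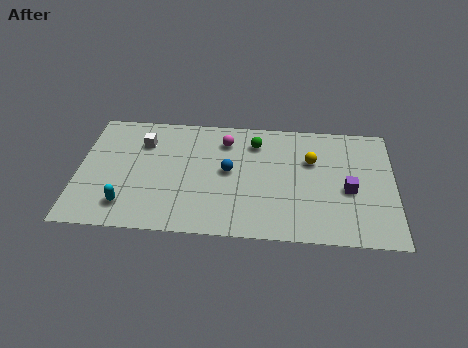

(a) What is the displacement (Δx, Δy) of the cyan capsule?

(-0.3, -1.4)

From the two frames, the cyan capsule sits at roughly (2.6, 3.0) before and (2.3, 1.6) after.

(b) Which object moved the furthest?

the blue sphere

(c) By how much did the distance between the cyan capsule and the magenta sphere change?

+2.8

The distance was about 3.6 in the first image and 6.4 in the second, so they moved 2.8 units further apart.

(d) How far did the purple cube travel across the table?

2.6

The purple cube moved from about (11.3, 1.0) to (12.4, 3.4), a distance of √(1.1² + 2.4²) ≈ 2.6.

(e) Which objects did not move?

the green sphere and the yellow sphere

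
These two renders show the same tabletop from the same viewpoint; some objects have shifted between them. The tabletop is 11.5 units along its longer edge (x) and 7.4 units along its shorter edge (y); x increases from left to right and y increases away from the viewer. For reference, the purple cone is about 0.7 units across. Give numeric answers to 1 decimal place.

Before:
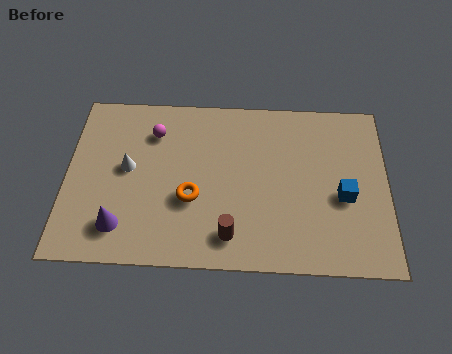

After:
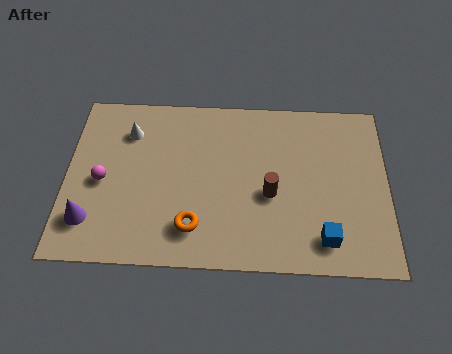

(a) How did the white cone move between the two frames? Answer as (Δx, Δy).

(0.0, 1.6)

The white cone was at about (2.2, 4.0) and moved to about (2.2, 5.6).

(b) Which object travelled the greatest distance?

the magenta sphere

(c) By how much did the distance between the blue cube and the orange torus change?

-0.8

They were about 5.4 units apart before and 4.6 after — 0.8 units closer together.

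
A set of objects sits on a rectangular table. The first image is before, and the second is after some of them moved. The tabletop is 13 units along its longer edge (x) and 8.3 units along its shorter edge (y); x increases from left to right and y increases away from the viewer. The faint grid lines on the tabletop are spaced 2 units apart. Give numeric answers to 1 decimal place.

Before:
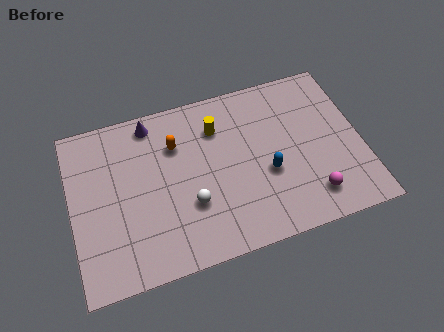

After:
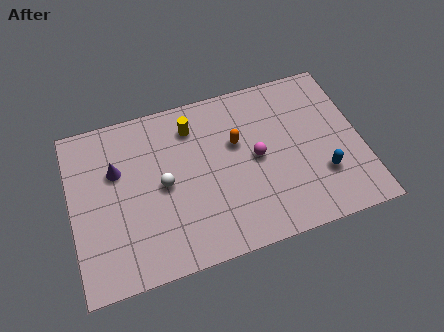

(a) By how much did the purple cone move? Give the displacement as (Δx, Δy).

(-1.7, -1.9)

The purple cone was at about (3.8, 7.3) and moved to about (2.1, 5.4).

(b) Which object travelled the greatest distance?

the magenta sphere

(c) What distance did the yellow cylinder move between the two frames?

1.2

The yellow cylinder was near (6.7, 6.2) before and (5.6, 6.6) after, so it travelled √(1.1² + 0.4²) ≈ 1.2 units.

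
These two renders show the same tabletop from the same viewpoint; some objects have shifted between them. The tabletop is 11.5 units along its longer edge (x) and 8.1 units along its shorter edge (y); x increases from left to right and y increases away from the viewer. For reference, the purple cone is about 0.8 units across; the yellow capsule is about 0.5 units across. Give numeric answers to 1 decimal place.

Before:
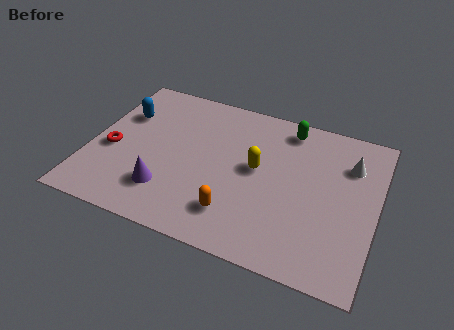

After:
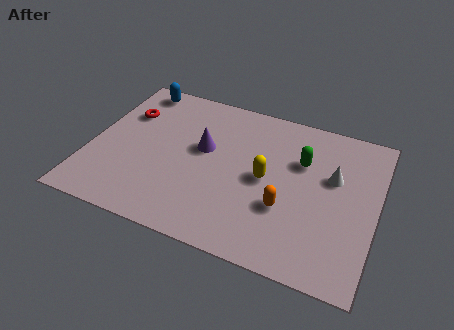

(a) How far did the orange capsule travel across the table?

2.1

The orange capsule was near (6.1, 1.8) before and (8.0, 2.8) after, so it travelled √(1.9² + 1.0²) ≈ 2.1 units.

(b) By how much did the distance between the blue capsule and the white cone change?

-0.6

The distance was about 9.2 in the first image and 8.6 in the second, so they moved 0.6 units closer together.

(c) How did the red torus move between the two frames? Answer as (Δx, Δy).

(0.3, 2.2)

From the two frames, the red torus sits at roughly (0.9, 3.4) before and (1.2, 5.6) after.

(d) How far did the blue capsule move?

1.7

The blue capsule moved from about (1.1, 5.5) to (1.4, 7.2), a distance of √(0.3² + 1.7²) ≈ 1.7.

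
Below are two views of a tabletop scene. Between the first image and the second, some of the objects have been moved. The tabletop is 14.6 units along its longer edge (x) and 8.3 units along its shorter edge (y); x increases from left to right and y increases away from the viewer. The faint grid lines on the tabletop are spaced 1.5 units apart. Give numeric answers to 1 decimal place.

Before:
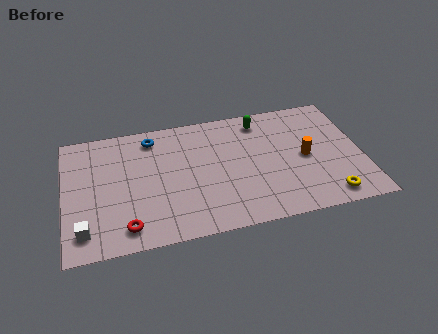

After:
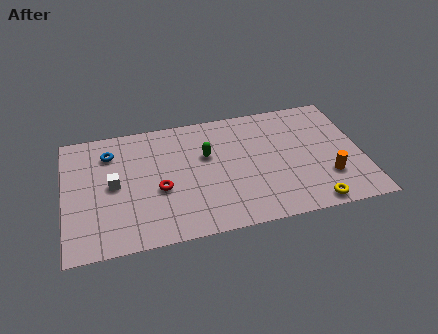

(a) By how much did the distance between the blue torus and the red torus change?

-2.1

They were about 5.9 units apart before and 3.8 after — 2.1 units closer together.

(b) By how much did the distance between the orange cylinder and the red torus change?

-1.0

Before: roughly 9.3 units apart; after: 8.3. That's 1.0 units closer together.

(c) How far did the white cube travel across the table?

3.1

The white cube moved from about (0.9, 1.5) to (2.4, 4.2), a distance of √(1.5² + 2.7²) ≈ 3.1.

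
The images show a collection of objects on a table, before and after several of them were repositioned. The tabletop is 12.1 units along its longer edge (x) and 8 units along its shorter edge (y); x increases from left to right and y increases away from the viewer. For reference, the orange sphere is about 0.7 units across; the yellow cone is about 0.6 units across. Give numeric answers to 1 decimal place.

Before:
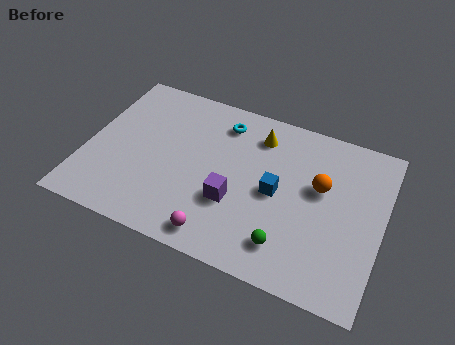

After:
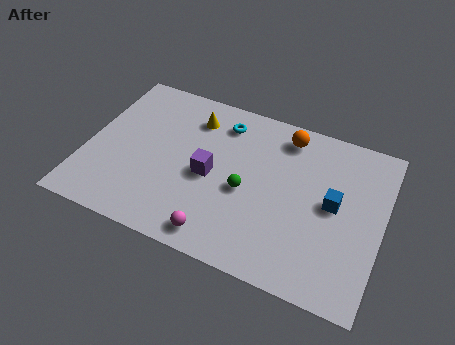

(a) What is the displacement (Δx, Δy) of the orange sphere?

(-1.6, 2.0)

The orange sphere started near (9.5, 4.8) and ended near (7.9, 6.8).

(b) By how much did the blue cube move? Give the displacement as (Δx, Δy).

(2.3, 0.3)

The blue cube started near (7.8, 3.9) and ended near (10.1, 4.2).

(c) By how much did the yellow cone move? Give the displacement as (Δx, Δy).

(-2.7, -0.1)

The yellow cone started near (6.8, 6.4) and ended near (4.1, 6.3).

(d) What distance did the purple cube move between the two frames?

1.4

The purple cube was near (6.2, 2.8) before and (5.1, 3.7) after, so it travelled √(1.1² + 0.9²) ≈ 1.4 units.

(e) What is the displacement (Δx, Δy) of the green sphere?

(-1.9, 1.9)

The green sphere was at about (8.5, 1.6) and moved to about (6.6, 3.5).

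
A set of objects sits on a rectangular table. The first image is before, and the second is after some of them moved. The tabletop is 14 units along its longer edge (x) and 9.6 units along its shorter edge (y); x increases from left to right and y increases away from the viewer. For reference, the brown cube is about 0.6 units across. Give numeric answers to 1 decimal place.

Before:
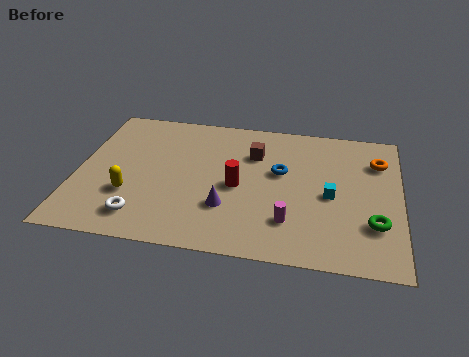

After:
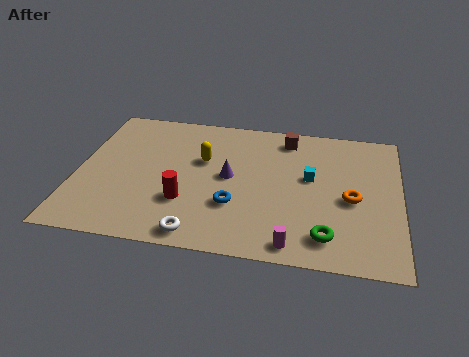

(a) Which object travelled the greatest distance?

the yellow capsule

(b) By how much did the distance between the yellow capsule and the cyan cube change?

-4.0

They were about 8.7 units apart before and 4.7 after — 4.0 units closer together.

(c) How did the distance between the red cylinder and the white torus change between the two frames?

-2.7

They were about 4.8 units apart before and 2.1 after — 2.7 units closer together.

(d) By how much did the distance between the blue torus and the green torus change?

-0.8

The distance was about 5.0 in the first image and 4.2 in the second, so they moved 0.8 units closer together.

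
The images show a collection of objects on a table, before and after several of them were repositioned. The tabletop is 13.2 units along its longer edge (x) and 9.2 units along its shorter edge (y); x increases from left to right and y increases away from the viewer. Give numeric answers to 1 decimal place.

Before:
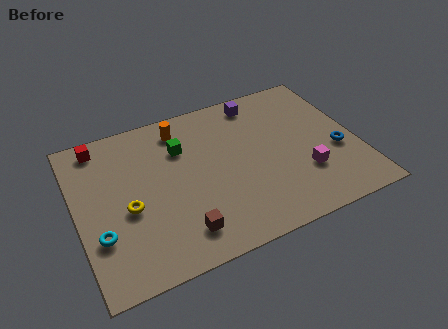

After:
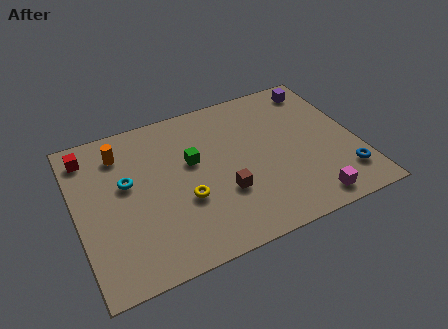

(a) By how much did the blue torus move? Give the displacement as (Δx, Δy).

(0.1, -1.6)

The blue torus was at about (12.2, 3.6) and moved to about (12.3, 2.0).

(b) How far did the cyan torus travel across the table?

2.9

From (0.9, 2.9) to (2.4, 5.4), the cyan torus covered √(1.5² + 2.5²) ≈ 2.9 units.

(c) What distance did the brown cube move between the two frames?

2.6

The brown cube moved from about (4.5, 1.7) to (6.7, 3.1), a distance of √(2.2² + 1.4²) ≈ 2.6.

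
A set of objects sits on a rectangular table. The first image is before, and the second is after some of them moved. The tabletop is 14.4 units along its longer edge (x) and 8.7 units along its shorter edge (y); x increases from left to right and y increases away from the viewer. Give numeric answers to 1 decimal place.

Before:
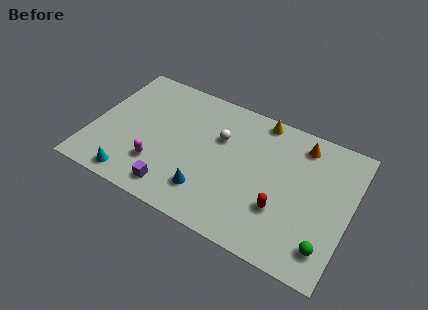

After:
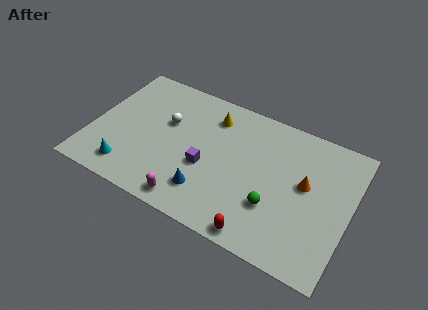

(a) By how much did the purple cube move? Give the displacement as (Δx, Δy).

(1.5, 2.2)

The purple cube was at about (5.0, 1.3) and moved to about (6.5, 3.5).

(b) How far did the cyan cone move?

0.6

The cyan cone was near (2.7, 1.0) before and (2.4, 1.5) after, so it travelled √(0.3² + 0.5²) ≈ 0.6 units.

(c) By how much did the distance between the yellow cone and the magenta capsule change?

-1.6

They were about 7.5 units apart before and 5.9 after — 1.6 units closer together.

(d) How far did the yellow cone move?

2.8

The yellow cone was near (9.0, 7.9) before and (6.4, 6.9) after, so it travelled √(2.6² + 1.0²) ≈ 2.8 units.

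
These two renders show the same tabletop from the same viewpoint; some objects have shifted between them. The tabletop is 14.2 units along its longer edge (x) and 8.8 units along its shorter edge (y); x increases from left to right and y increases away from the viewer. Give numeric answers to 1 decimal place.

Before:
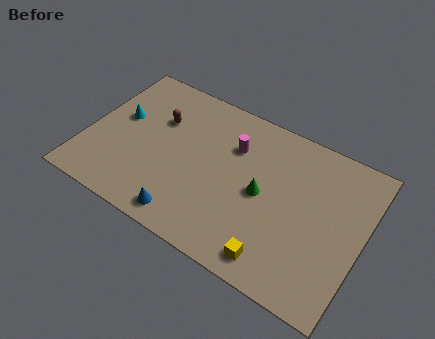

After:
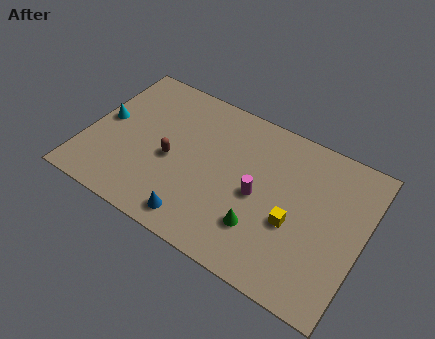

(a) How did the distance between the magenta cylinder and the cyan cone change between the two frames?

+2.2

Before: roughly 5.9 units apart; after: 8.1. That's 2.2 units further apart.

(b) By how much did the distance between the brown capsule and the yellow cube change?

-1.9

They were about 8.3 units apart before and 6.4 after — 1.9 units closer together.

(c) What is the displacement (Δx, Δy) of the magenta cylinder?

(1.6, -2.1)

From the two frames, the magenta cylinder sits at roughly (7.3, 6.2) before and (8.9, 4.1) after.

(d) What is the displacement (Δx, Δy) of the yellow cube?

(0.5, 2.3)

The yellow cube started near (10.3, 1.2) and ended near (10.8, 3.5).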